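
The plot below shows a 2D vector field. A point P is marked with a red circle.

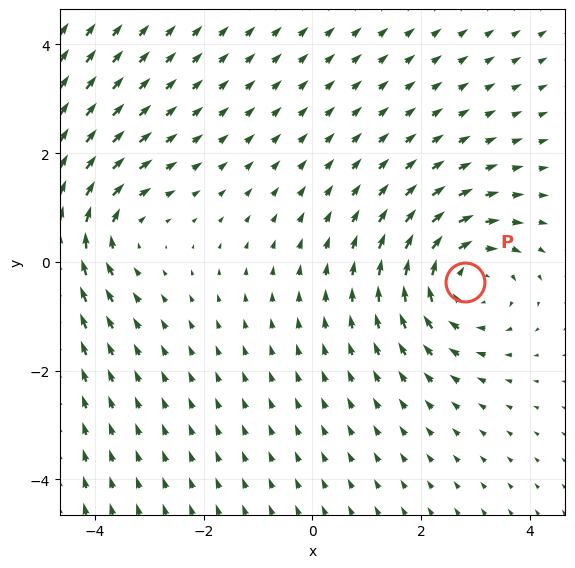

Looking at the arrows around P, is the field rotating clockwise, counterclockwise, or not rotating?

clockwise

Near P at (2.8, -0.4) the arrows circulate clockwise. The curl (z-component) there is about -3; negative curl means clockwise rotation.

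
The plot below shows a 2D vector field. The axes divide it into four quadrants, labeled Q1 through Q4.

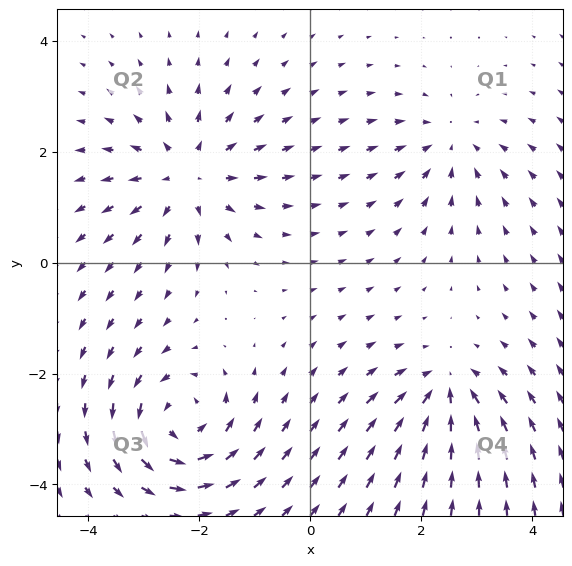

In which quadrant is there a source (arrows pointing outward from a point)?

Q2

The source sits at approximately (-2.2, 1.6), which lies in quadrant Q2. The divergence there is about +4, positive as expected for a source.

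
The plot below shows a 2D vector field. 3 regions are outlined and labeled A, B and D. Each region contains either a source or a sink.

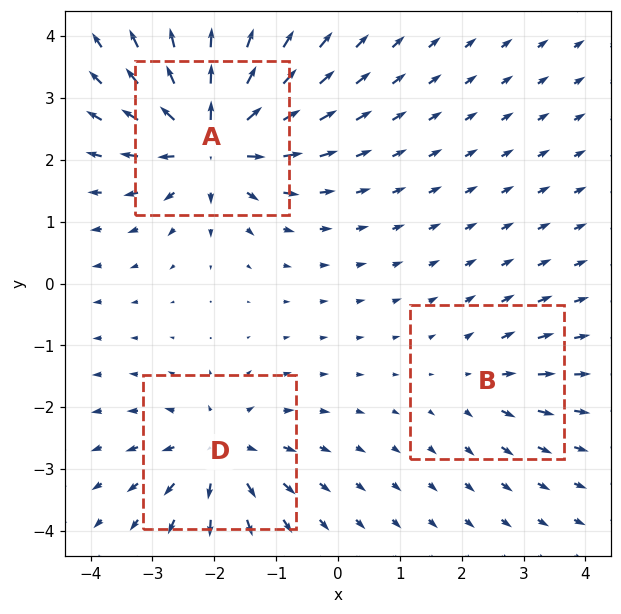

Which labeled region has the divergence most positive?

Divergence at each region's feature centre — A: about +6, B: about +2, D: about +4. Region A is most positive.

A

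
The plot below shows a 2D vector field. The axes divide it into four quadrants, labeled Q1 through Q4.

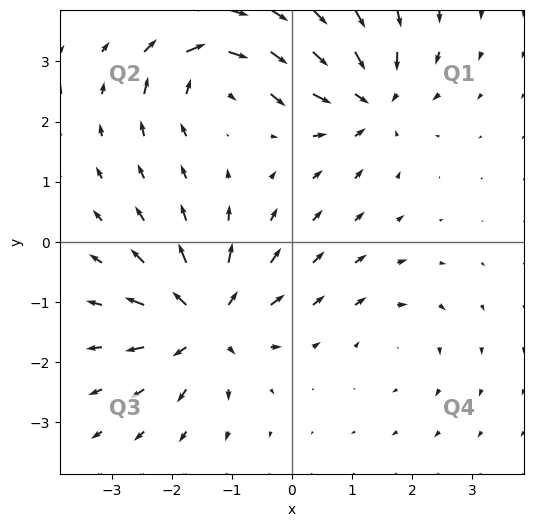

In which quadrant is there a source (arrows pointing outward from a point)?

Q3

The source sits at approximately (-1.4, -1.3), which lies in quadrant Q3. The divergence there is about +7, positive as expected for a source.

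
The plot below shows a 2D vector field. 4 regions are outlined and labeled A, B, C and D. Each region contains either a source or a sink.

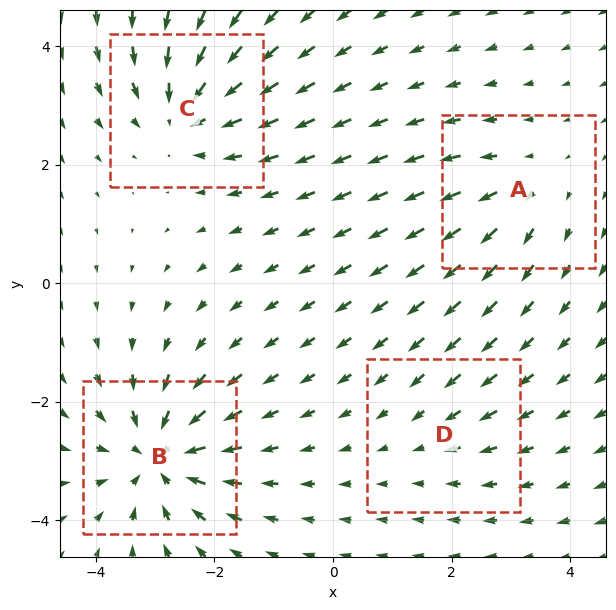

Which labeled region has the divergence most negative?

B

Divergence at each region's feature centre — A: about +3, B: about -7, C: about -5, D: about -2. Region B is most negative.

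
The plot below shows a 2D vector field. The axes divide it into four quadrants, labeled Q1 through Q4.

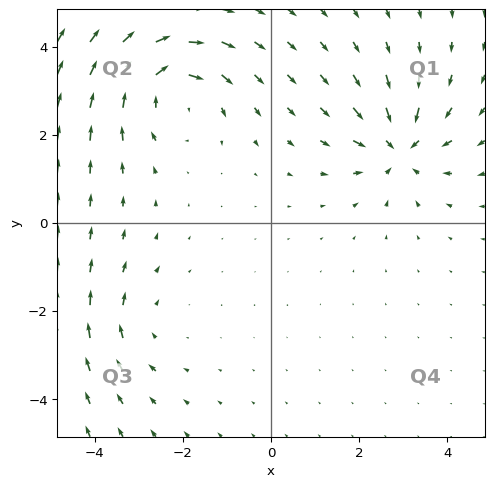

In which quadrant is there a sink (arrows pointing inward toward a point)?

Q1

The sink sits at approximately (2.9, 1.7), which lies in quadrant Q1. The divergence there is about -5, negative as expected for a sink.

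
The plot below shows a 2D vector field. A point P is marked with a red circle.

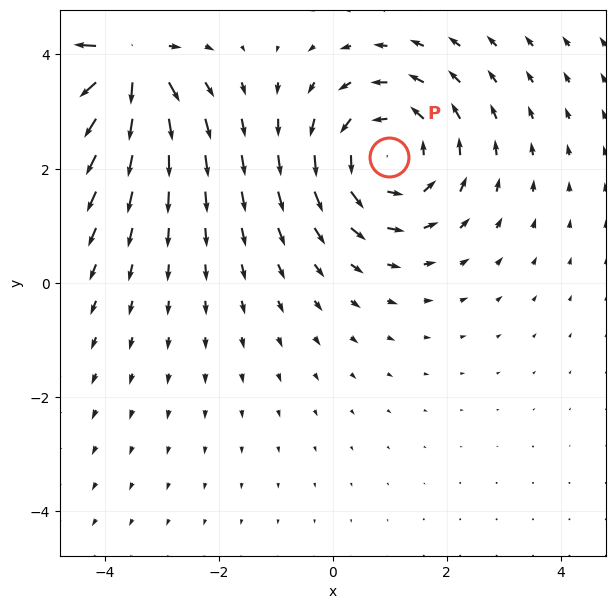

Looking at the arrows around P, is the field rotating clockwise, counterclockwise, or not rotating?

counterclockwise

Near P at (1.0, 2.2) the arrows circulate counterclockwise. The curl (z-component) there is about +4; positive curl means counterclockwise rotation.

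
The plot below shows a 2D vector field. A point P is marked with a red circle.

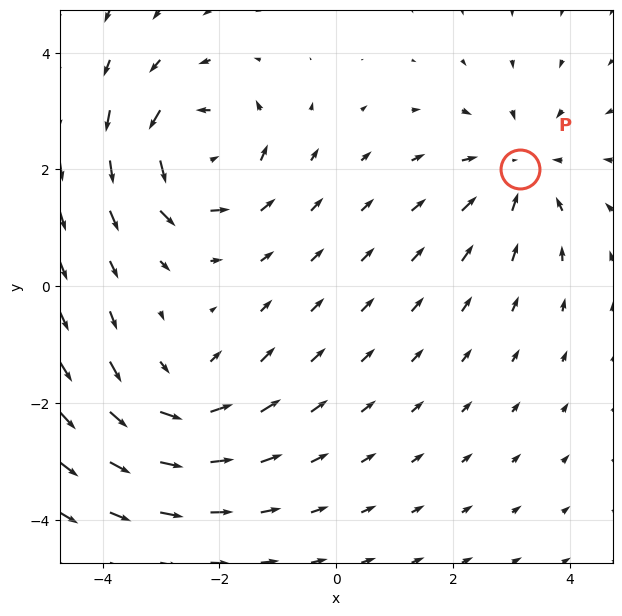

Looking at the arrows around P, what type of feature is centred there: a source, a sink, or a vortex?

At P (3.1, 2.0) the arrows converge inward. Divergence about -3, curl ≈0 — negative divergence with near-zero curl is a sink.

sink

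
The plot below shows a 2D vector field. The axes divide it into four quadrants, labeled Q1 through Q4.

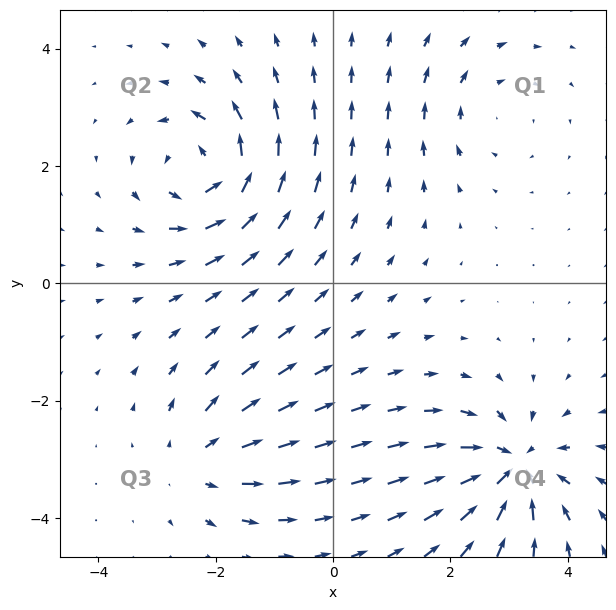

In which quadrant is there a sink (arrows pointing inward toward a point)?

The sink sits at approximately (3.1, -3.1), which lies in quadrant Q4. The divergence there is about -7, negative as expected for a sink.

Q4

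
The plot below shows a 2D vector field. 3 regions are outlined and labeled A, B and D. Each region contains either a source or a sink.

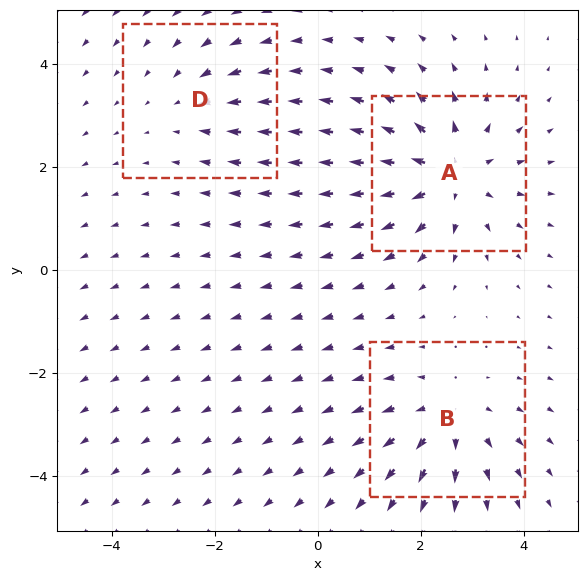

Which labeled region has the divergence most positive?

A

Divergence at each region's feature centre — A: about +4, B: about +3, D: about -2. Region A is most positive.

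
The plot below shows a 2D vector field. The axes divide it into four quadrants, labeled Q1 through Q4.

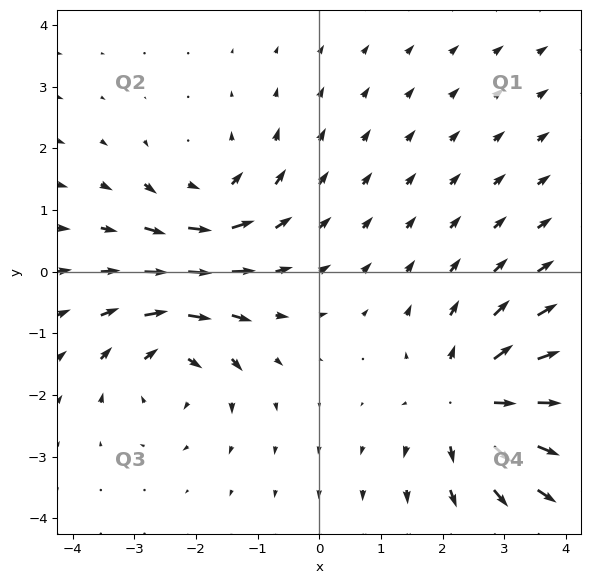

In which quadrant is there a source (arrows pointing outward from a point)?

Q4

The source sits at approximately (2.5, -2.1), which lies in quadrant Q4. The divergence there is about +5, positive as expected for a source.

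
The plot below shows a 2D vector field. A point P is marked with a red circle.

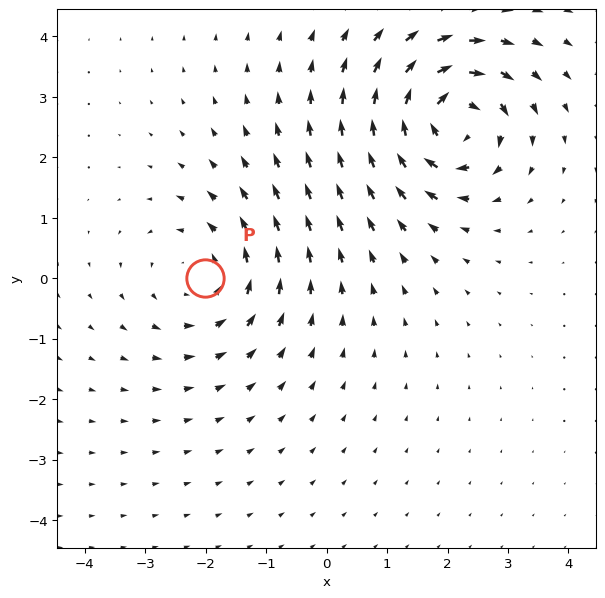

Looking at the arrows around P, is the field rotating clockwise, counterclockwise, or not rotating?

counterclockwise

Near P at (-2.0, 0.0) the arrows circulate counterclockwise. The curl (z-component) there is about +3; positive curl means counterclockwise rotation.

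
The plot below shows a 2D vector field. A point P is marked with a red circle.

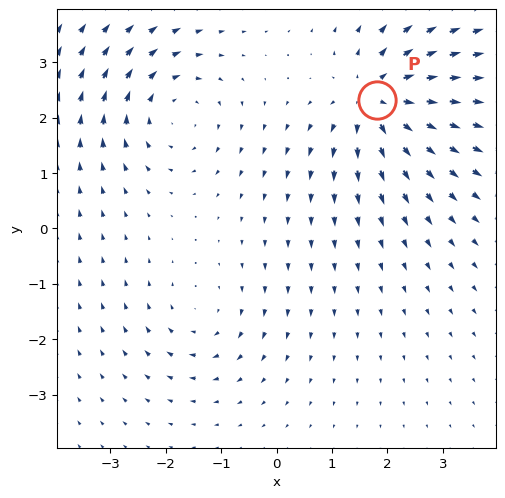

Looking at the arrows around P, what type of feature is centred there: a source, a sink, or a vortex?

At P (1.8, 2.3) the arrows spread outward. Divergence about +6, curl ≈0 — positive divergence with near-zero curl is a source.

source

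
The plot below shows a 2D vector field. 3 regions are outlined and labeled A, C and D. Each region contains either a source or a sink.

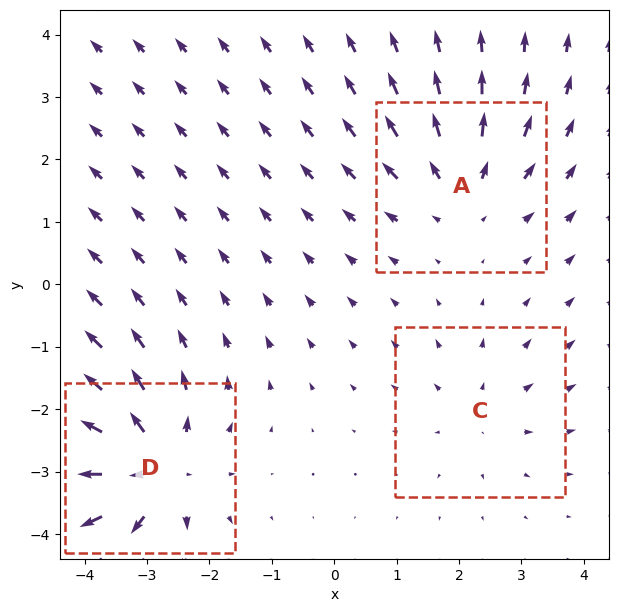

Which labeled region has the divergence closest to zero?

C

Divergence at each region's feature centre — A: about +3, C: about +2, D: about +5. Region C is closest to zero.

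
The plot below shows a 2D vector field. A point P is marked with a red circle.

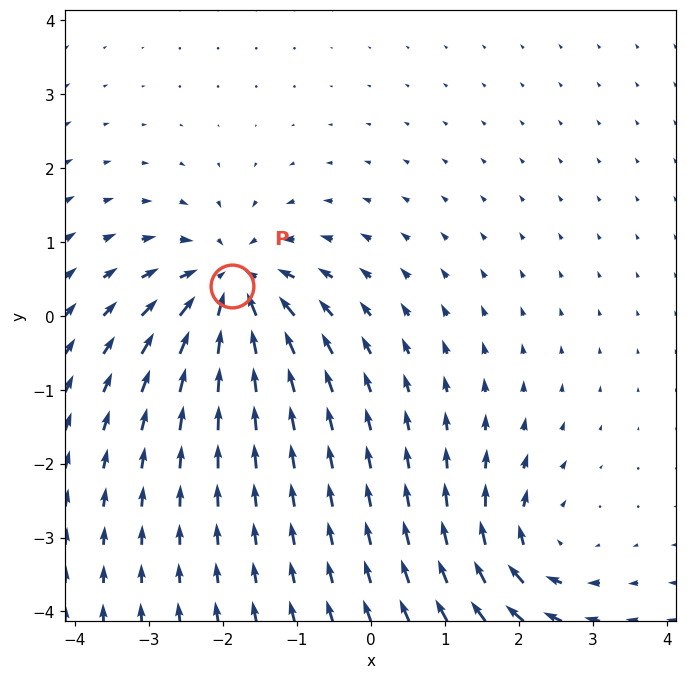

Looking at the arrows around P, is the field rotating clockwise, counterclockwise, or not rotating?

Near P at (-1.9, 0.4) the arrows show no circulation. The curl there is ≈0.

not rotating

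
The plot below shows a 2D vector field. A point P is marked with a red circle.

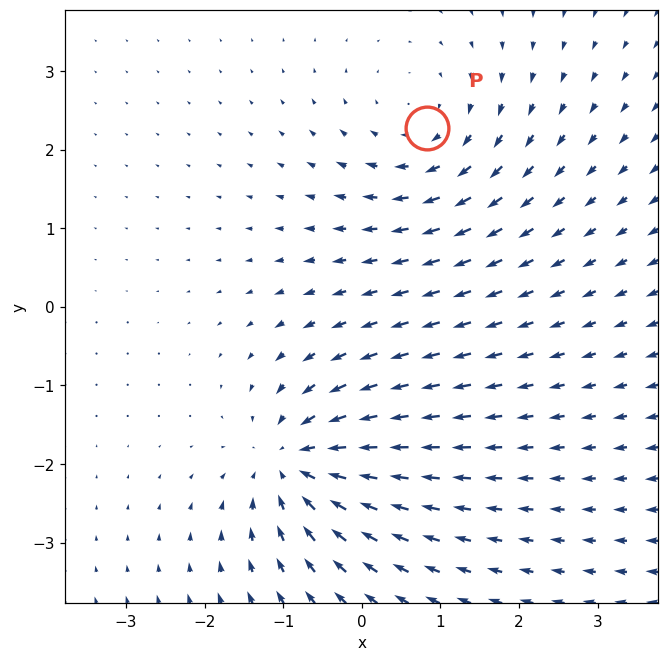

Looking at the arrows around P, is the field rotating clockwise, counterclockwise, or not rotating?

Near P at (0.8, 2.3) the arrows circulate clockwise. The curl (z-component) there is about -4; negative curl means clockwise rotation.

clockwise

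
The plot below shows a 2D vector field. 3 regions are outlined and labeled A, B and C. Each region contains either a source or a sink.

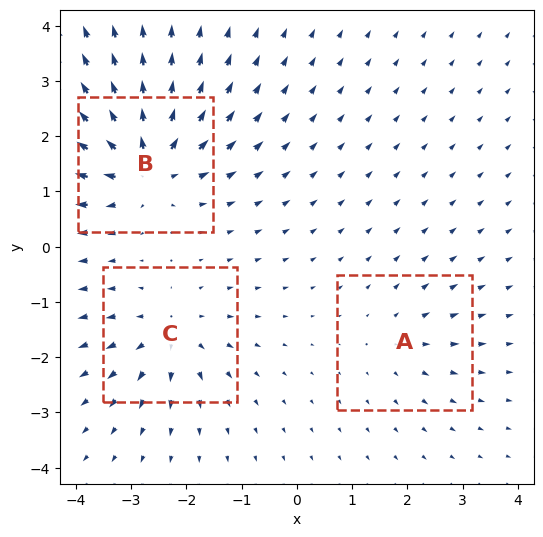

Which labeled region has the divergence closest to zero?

Divergence at each region's feature centre — A: about +2, B: about +6, C: about +4. Region A is closest to zero.

A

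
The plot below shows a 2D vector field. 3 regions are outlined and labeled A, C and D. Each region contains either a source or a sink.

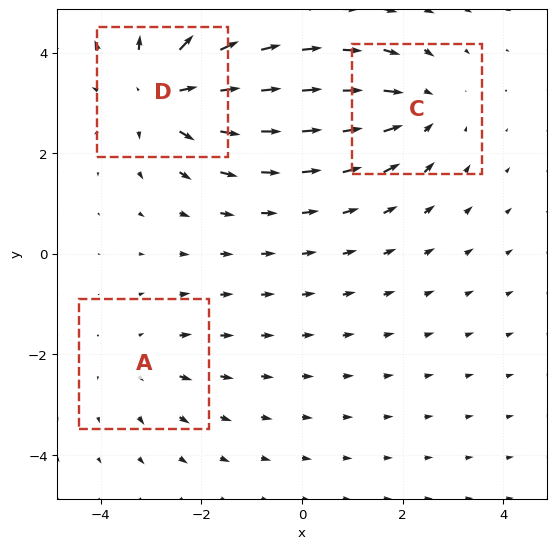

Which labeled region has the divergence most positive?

Divergence at each region's feature centre — A: about +2, C: about -3, D: about +4. Region D is most positive.

D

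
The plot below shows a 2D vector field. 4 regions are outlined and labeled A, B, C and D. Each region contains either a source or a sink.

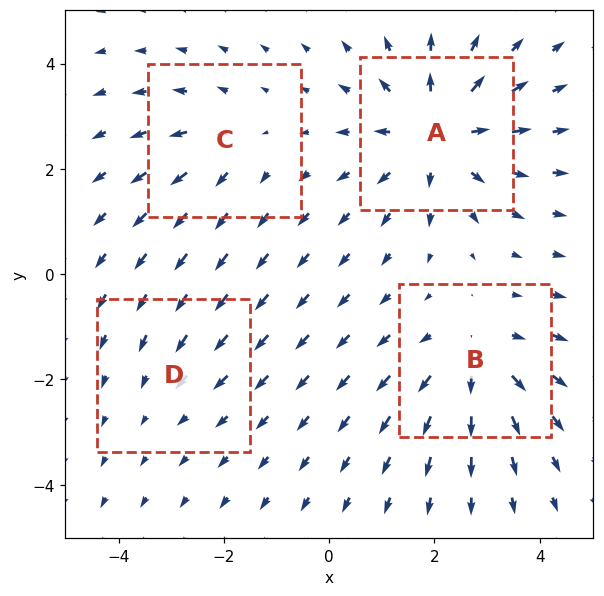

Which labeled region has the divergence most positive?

A

Divergence at each region's feature centre — A: about +7, B: about +5, C: about +3, D: about -2. Region A is most positive.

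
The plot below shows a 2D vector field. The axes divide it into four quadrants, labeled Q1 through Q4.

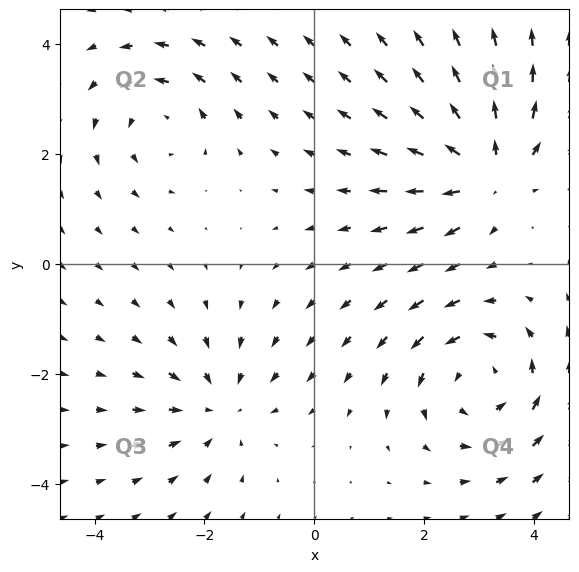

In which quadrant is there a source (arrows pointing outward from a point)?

The source sits at approximately (3.1, 1.7), which lies in quadrant Q1. The divergence there is about +5, positive as expected for a source.

Q1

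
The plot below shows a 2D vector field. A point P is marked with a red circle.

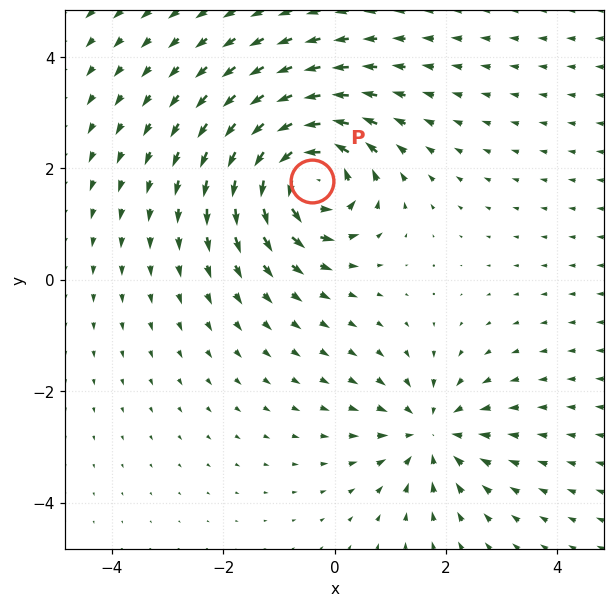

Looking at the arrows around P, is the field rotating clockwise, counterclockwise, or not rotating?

counterclockwise

Near P at (-0.4, 1.8) the arrows circulate counterclockwise. The curl (z-component) there is about +7; positive curl means counterclockwise rotation.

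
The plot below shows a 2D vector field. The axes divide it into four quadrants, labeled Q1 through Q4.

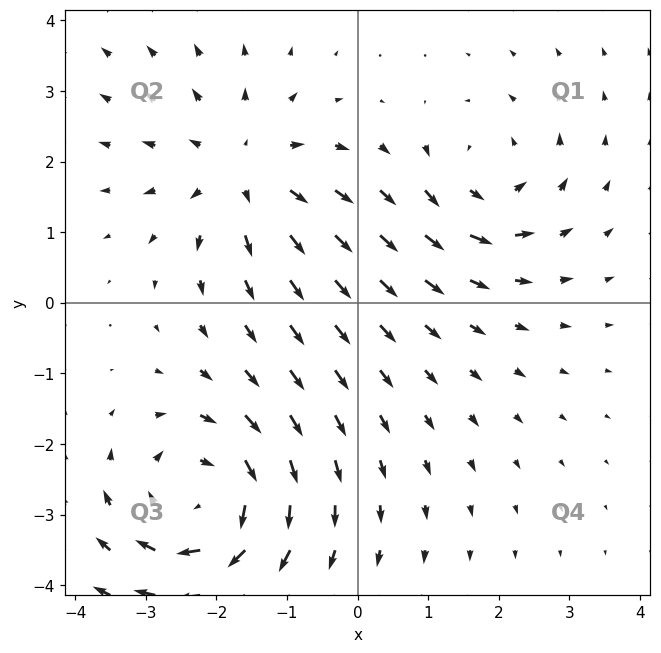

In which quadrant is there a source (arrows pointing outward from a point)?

The source sits at approximately (-1.6, 1.9), which lies in quadrant Q2. The divergence there is about +3, positive as expected for a source.

Q2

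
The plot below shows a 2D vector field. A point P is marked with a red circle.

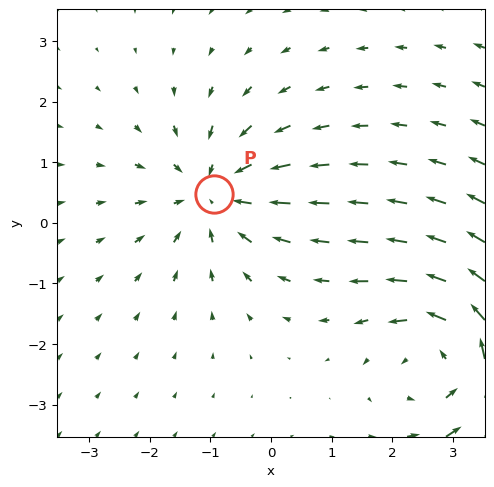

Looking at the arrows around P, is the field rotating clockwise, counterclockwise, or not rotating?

not rotating

Near P at (-0.9, 0.5) the arrows show no circulation. The curl there is ≈0.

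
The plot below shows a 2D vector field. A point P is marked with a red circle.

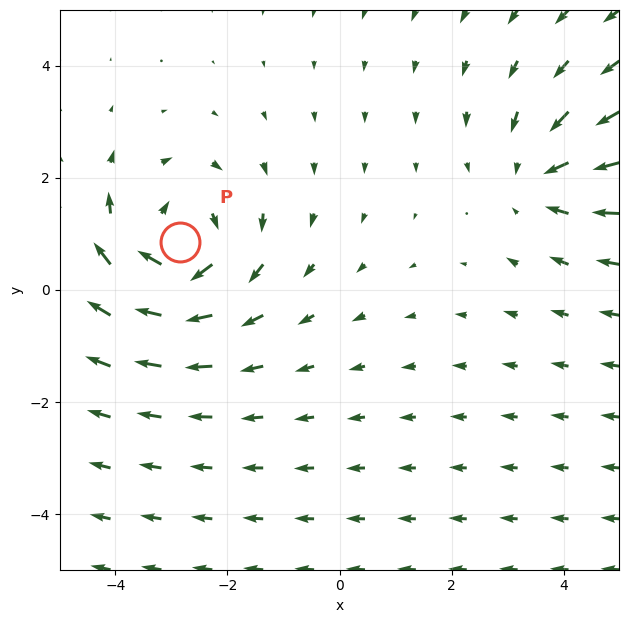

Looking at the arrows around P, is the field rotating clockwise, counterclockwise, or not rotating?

Near P at (-2.8, 0.8) the arrows circulate clockwise. The curl (z-component) there is about -4; negative curl means clockwise rotation.

clockwise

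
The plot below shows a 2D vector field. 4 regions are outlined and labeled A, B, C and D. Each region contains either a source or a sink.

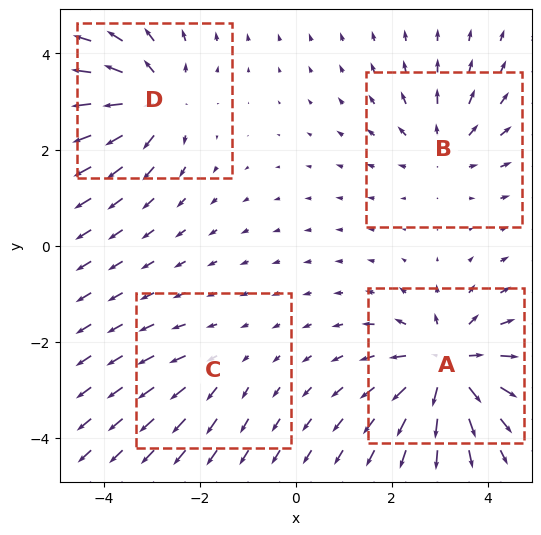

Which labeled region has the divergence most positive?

A

Divergence at each region's feature centre — A: about +7, B: about +4, C: about +2, D: about +6. Region A is most positive.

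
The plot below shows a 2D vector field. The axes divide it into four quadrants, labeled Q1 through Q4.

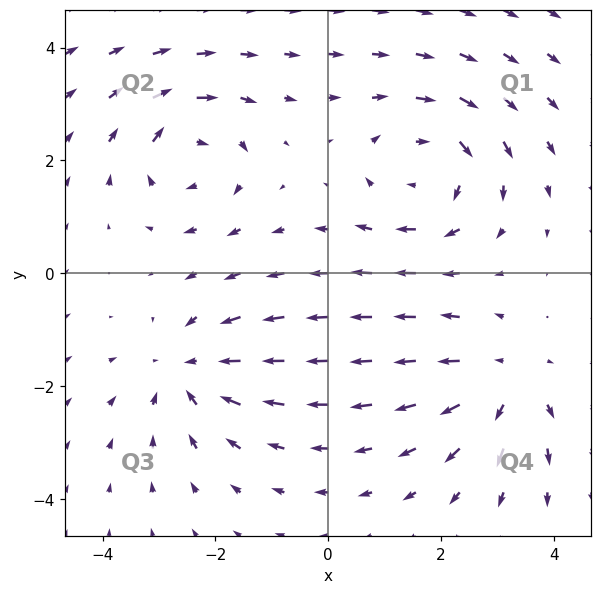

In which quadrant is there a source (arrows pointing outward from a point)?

The source sits at approximately (3.2, -1.9), which lies in quadrant Q4. The divergence there is about +3, positive as expected for a source.

Q4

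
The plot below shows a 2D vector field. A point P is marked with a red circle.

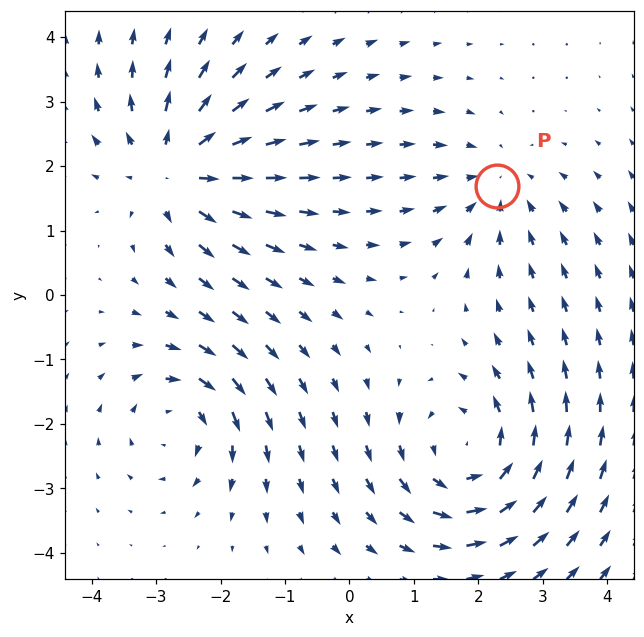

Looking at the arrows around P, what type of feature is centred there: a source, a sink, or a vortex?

At P (2.3, 1.7) the arrows converge inward. Divergence about -3, curl ≈0 — negative divergence with near-zero curl is a sink.

sink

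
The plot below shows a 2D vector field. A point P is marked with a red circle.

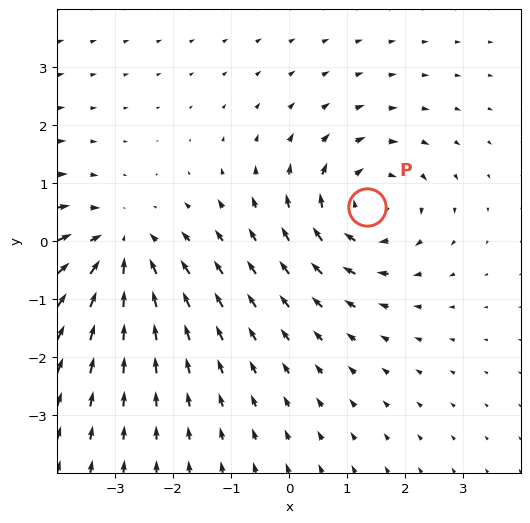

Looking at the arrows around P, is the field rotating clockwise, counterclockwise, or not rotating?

clockwise

Near P at (1.3, 0.6) the arrows circulate clockwise. The curl (z-component) there is about -4; negative curl means clockwise rotation.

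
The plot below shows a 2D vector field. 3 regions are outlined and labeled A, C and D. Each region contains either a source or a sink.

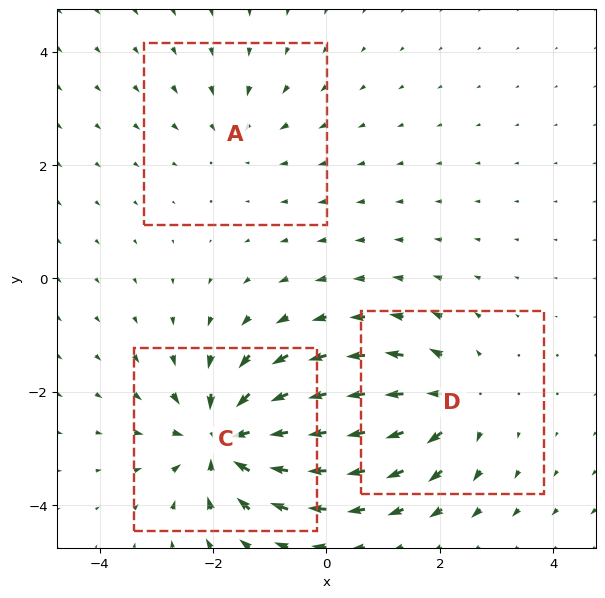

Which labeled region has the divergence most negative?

Divergence at each region's feature centre — A: about -2, C: about -6, D: about +4. Region C is most negative.

C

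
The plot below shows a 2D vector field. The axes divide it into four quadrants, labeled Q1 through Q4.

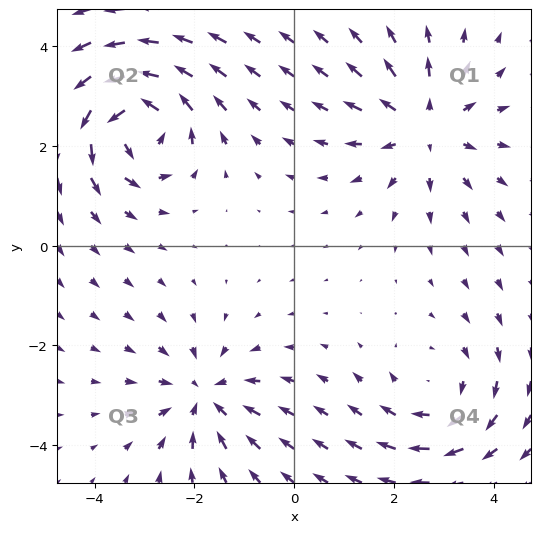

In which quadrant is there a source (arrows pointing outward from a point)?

Q1

The source sits at approximately (2.6, 2.4), which lies in quadrant Q1. The divergence there is about +4, positive as expected for a source.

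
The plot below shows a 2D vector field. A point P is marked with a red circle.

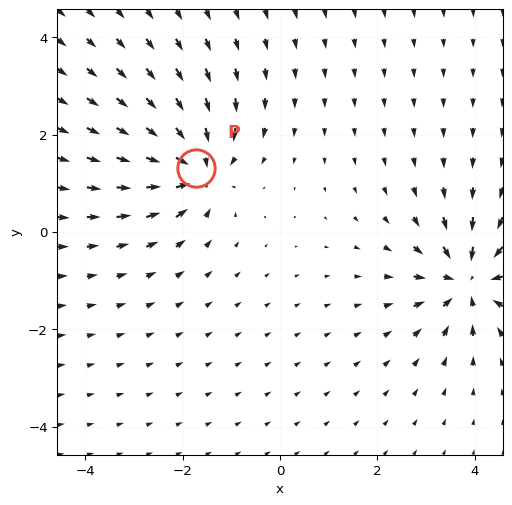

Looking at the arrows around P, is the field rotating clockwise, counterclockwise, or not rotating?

not rotating

Near P at (-1.7, 1.3) the arrows show no circulation. The curl there is ≈0.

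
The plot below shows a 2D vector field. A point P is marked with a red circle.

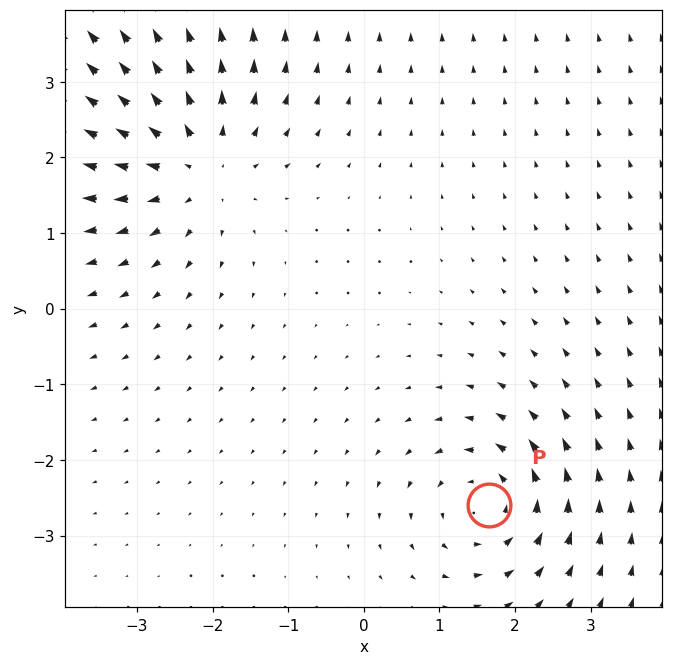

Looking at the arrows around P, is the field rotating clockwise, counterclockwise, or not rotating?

Near P at (1.7, -2.6) the arrows circulate counterclockwise. The curl (z-component) there is about +4; positive curl means counterclockwise rotation.

counterclockwise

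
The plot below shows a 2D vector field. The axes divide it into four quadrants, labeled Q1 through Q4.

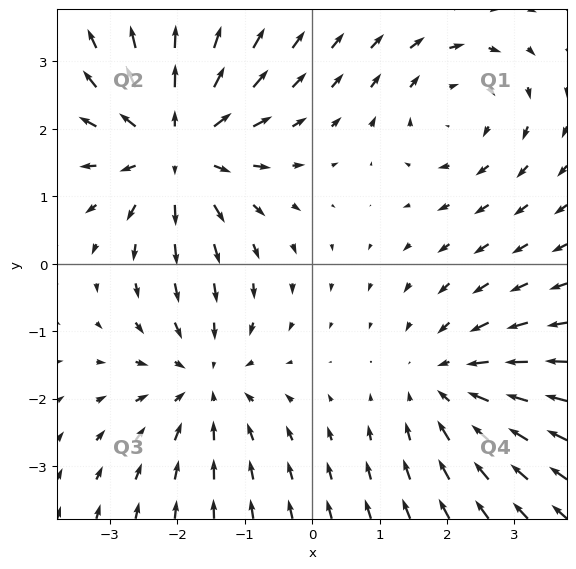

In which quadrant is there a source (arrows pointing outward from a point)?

The source sits at approximately (-2.0, 1.7), which lies in quadrant Q2. The divergence there is about +5, positive as expected for a source.

Q2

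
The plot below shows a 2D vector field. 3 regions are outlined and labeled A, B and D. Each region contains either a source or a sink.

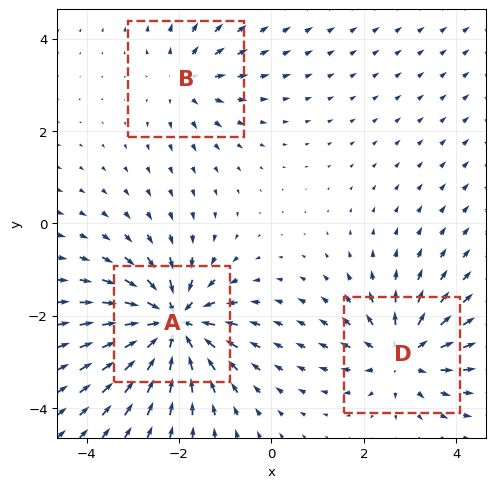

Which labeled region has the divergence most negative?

Divergence at each region's feature centre — A: about -6, B: about +3, D: about +4. Region A is most negative.

A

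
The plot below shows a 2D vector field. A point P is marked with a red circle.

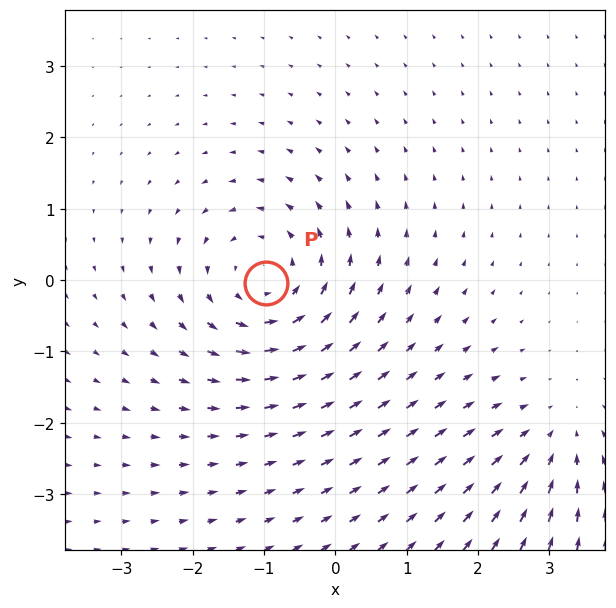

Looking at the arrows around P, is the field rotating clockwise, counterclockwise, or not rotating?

Near P at (-1.0, -0.0) the arrows circulate counterclockwise. The curl (z-component) there is about +4; positive curl means counterclockwise rotation.

counterclockwise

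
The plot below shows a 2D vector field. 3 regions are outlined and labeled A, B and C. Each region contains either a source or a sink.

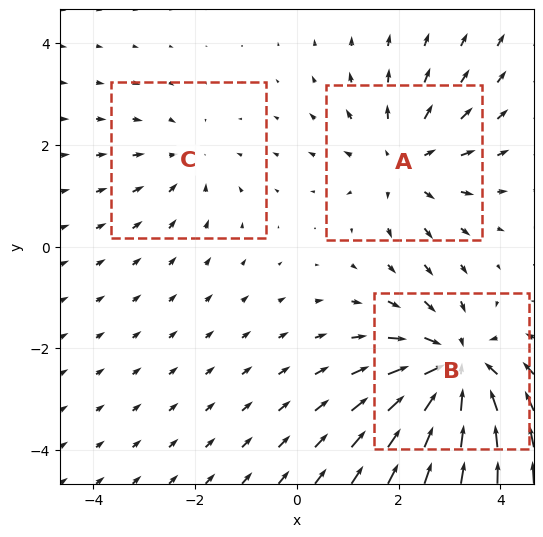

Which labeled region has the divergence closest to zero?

Divergence at each region's feature centre — A: about +3, B: about -4, C: about -2. Region C is closest to zero.

C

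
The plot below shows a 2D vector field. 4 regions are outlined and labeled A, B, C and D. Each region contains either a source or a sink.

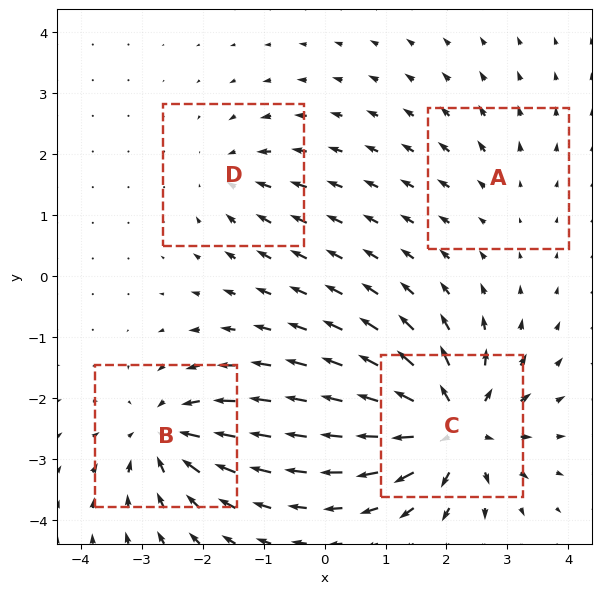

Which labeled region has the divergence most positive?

Divergence at each region's feature centre — A: about +2, B: about -6, C: about +9, D: about -4. Region C is most positive.

C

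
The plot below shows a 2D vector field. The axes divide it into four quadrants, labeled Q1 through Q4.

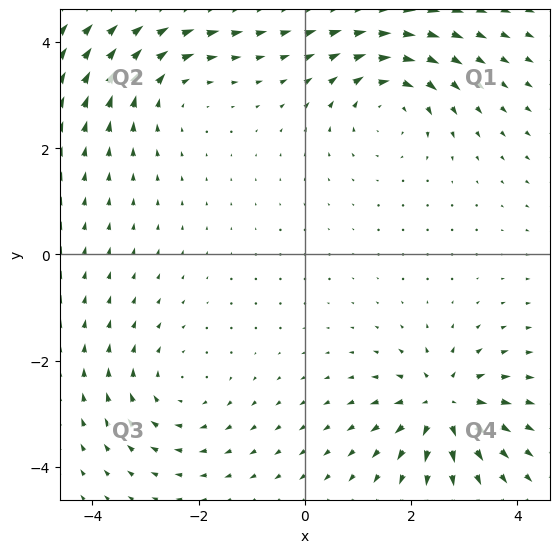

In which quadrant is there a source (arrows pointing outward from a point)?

Q4

The source sits at approximately (2.6, -2.8), which lies in quadrant Q4. The divergence there is about +6, positive as expected for a source.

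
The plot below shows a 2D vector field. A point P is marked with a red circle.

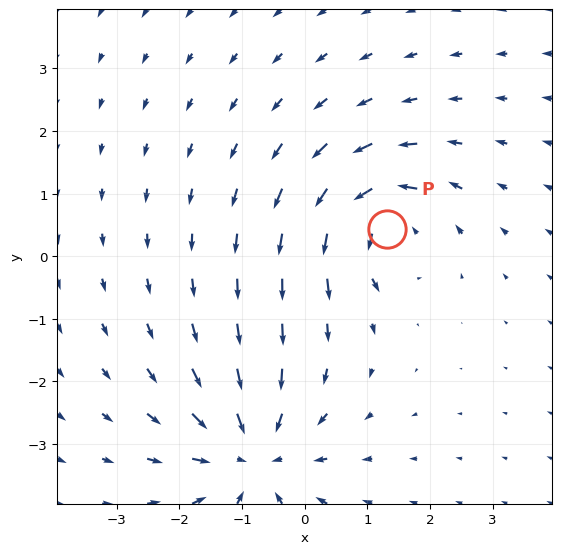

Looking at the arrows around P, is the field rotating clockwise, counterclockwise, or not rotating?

Near P at (1.3, 0.4) the arrows circulate counterclockwise. The curl (z-component) there is about +5; positive curl means counterclockwise rotation.

counterclockwise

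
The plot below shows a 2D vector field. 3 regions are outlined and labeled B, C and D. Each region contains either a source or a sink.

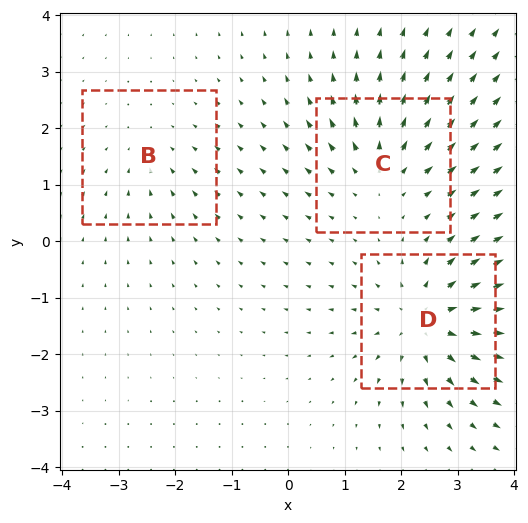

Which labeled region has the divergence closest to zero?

B

Divergence at each region's feature centre — B: about -2, C: about +4, D: about +5. Region B is closest to zero.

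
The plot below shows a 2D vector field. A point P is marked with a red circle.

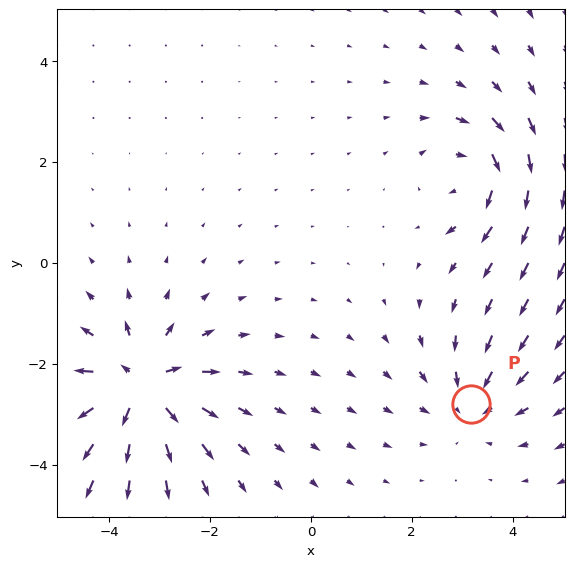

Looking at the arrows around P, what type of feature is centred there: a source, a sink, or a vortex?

At P (3.2, -2.8) the arrows converge inward. Divergence about -3, curl ≈0 — negative divergence with near-zero curl is a sink.

sink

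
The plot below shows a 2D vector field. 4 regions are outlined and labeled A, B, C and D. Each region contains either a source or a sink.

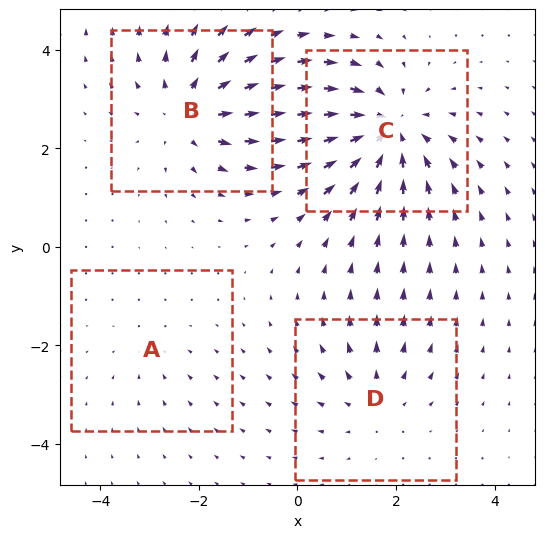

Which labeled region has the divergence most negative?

C

Divergence at each region's feature centre — A: about -2, B: about +5, C: about -6, D: about +3. Region C is most negative.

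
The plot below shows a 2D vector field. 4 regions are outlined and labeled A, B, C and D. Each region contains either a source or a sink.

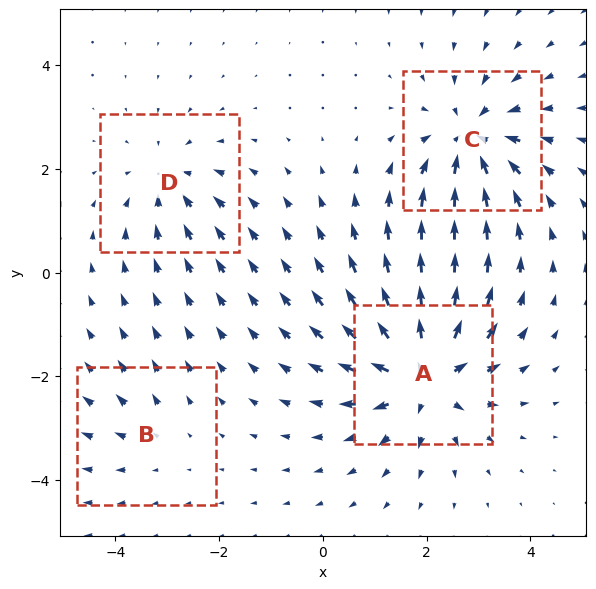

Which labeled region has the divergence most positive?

Divergence at each region's feature centre — A: about +7, B: about +2, C: about -6, D: about -4. Region A is most positive.

A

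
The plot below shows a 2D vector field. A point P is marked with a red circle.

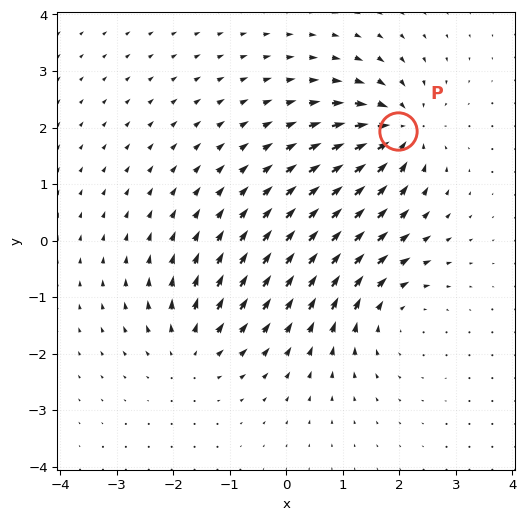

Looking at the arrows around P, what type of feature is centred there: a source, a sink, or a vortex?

sink

At P (2.0, 1.9) the arrows converge inward. Divergence about -7, curl ≈0 — negative divergence with near-zero curl is a sink.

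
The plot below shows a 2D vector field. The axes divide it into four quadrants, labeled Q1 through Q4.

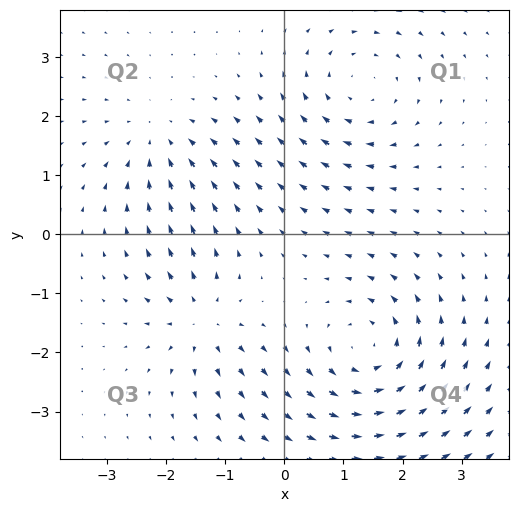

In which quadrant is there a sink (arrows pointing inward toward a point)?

The sink sits at approximately (-2.2, 1.6), which lies in quadrant Q2. The divergence there is about -3, negative as expected for a sink.

Q2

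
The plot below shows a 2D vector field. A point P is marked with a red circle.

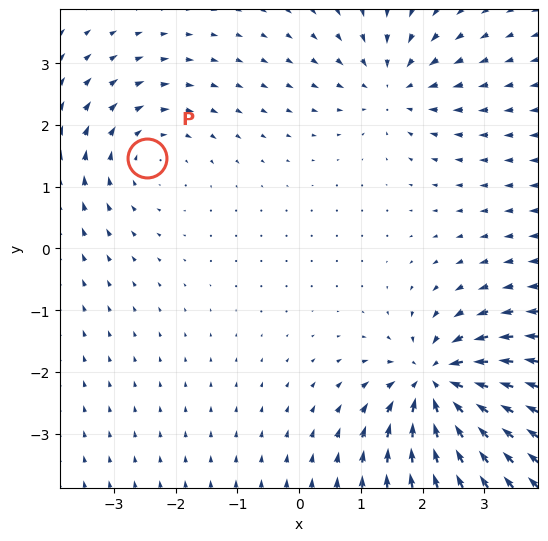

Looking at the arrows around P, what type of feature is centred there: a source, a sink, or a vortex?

At P (-2.5, 1.5) the arrows circulate clockwise. Divergence ≈0, curl about -3 — near-zero divergence with nonzero curl is a vortex.

vortex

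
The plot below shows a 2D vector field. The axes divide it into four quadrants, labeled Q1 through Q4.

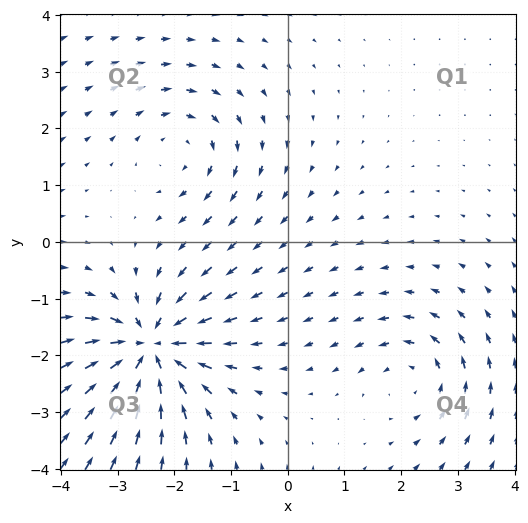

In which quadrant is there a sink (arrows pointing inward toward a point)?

The sink sits at approximately (-2.4, -1.9), which lies in quadrant Q3. The divergence there is about -6, negative as expected for a sink.

Q3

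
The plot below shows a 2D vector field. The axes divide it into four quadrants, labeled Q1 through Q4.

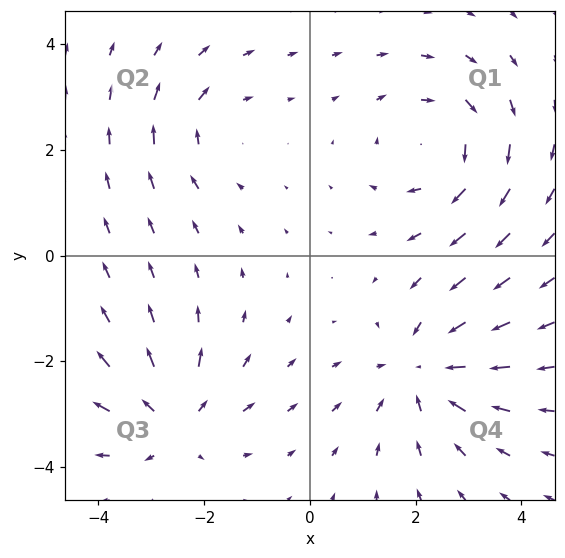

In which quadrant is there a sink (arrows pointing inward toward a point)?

Q4

The sink sits at approximately (2.1, -2.2), which lies in quadrant Q4. The divergence there is about -4, negative as expected for a sink.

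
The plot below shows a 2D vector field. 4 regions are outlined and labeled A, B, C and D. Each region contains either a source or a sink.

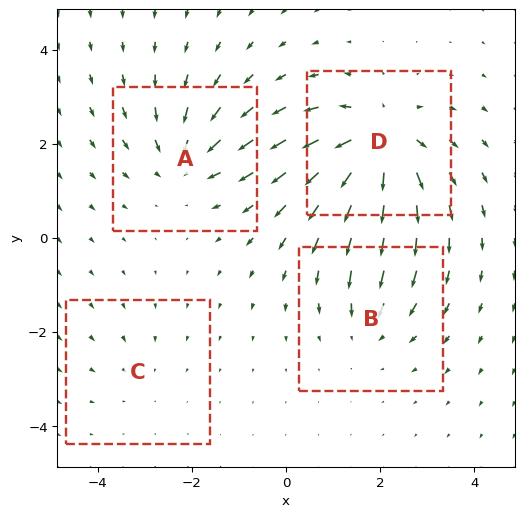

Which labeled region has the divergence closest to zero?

C

Divergence at each region's feature centre — A: about -5, B: about -3, C: about -2, D: about +7. Region C is closest to zero.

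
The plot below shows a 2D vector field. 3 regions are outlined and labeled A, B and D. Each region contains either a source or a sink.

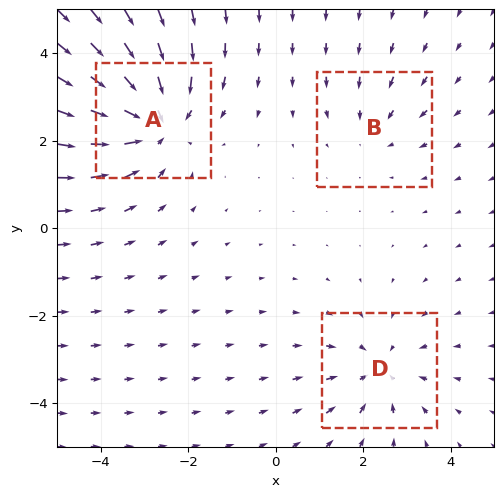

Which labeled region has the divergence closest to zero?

Divergence at each region's feature centre — A: about -4, B: about -2, D: about -3. Region B is closest to zero.

B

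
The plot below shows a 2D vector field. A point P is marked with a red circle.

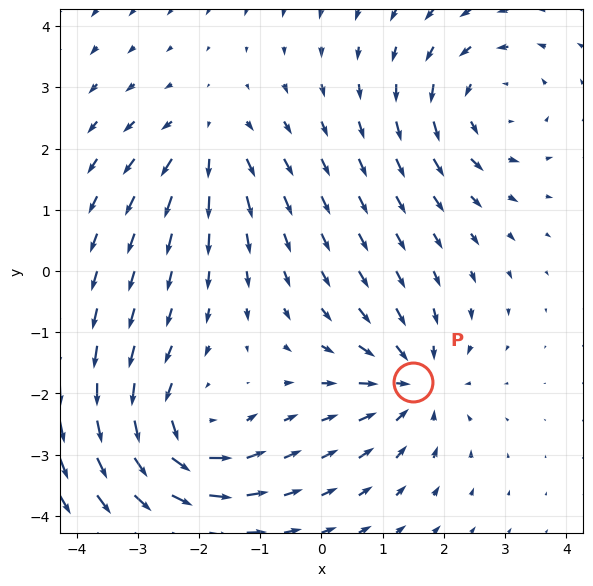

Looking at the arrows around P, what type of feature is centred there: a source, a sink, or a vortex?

At P (1.5, -1.8) the arrows converge inward. Divergence about -5, curl ≈0 — negative divergence with near-zero curl is a sink.

sink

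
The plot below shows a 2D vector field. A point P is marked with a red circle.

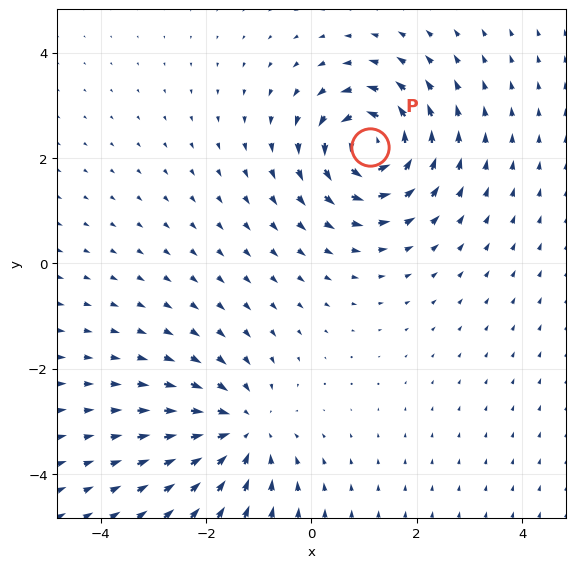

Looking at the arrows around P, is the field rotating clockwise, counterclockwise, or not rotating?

counterclockwise

Near P at (1.1, 2.2) the arrows circulate counterclockwise. The curl (z-component) there is about +7; positive curl means counterclockwise rotation.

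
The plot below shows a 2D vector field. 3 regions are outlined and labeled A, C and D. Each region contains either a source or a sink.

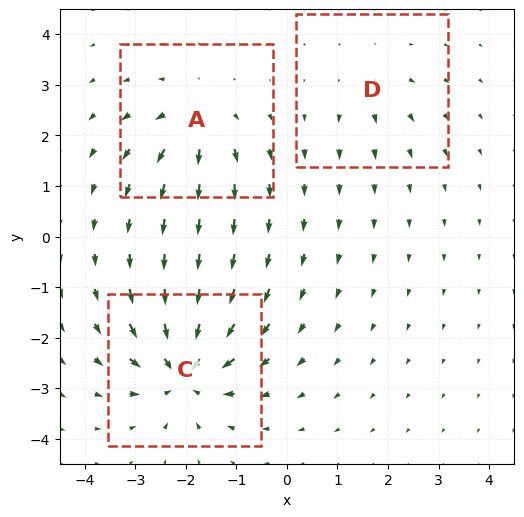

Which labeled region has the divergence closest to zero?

D

Divergence at each region's feature centre — A: about +4, C: about -6, D: about +2. Region D is closest to zero.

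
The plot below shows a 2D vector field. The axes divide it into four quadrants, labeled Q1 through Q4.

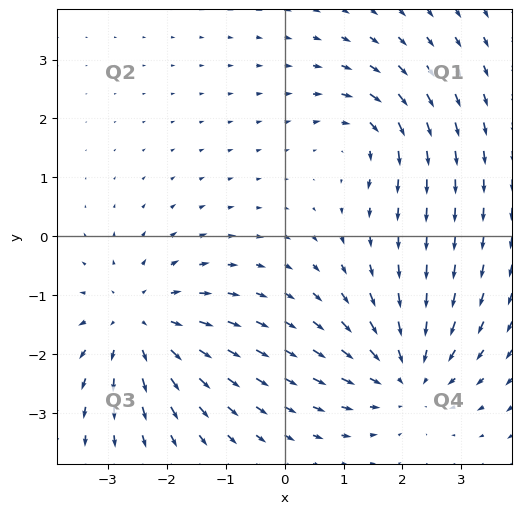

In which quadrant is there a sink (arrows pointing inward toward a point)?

The sink sits at approximately (2.1, -2.4), which lies in quadrant Q4. The divergence there is about -4, negative as expected for a sink.

Q4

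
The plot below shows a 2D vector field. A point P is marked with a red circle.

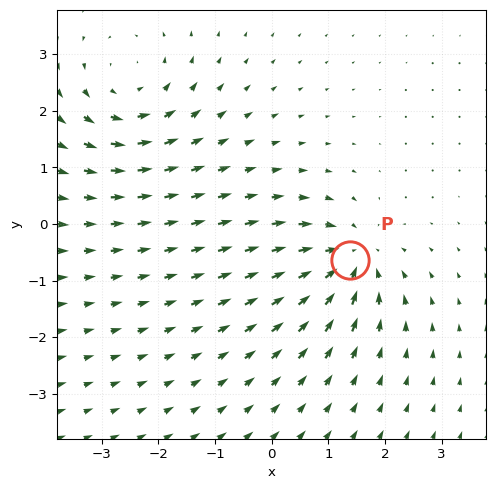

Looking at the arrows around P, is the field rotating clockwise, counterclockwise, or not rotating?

Near P at (1.4, -0.6) the arrows show no circulation. The curl there is ≈0.

not rotating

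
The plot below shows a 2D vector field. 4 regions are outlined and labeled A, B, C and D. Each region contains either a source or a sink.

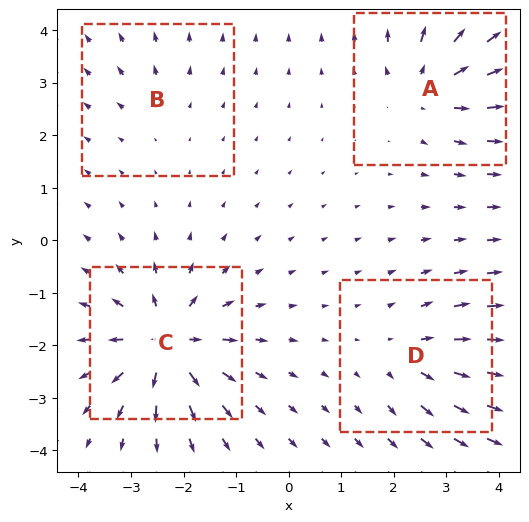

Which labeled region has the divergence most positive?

Divergence at each region's feature centre — A: about +6, B: about +2, C: about +8, D: about +4. Region C is most positive.

C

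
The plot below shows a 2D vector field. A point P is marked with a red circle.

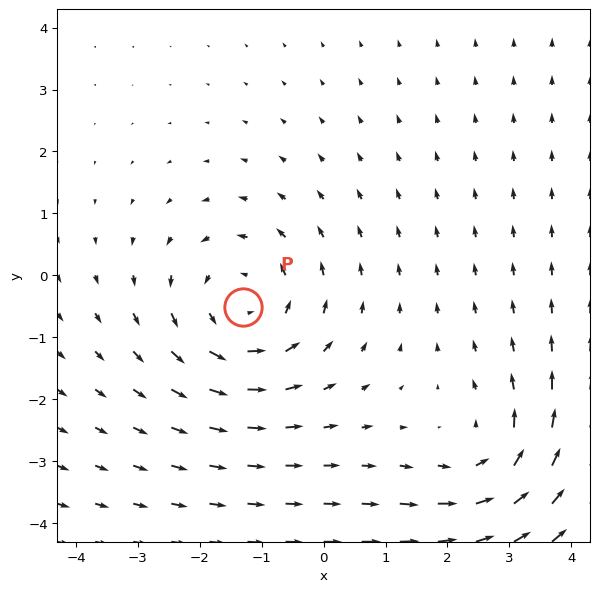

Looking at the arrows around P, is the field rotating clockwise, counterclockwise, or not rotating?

counterclockwise

Near P at (-1.3, -0.5) the arrows circulate counterclockwise. The curl (z-component) there is about +4; positive curl means counterclockwise rotation.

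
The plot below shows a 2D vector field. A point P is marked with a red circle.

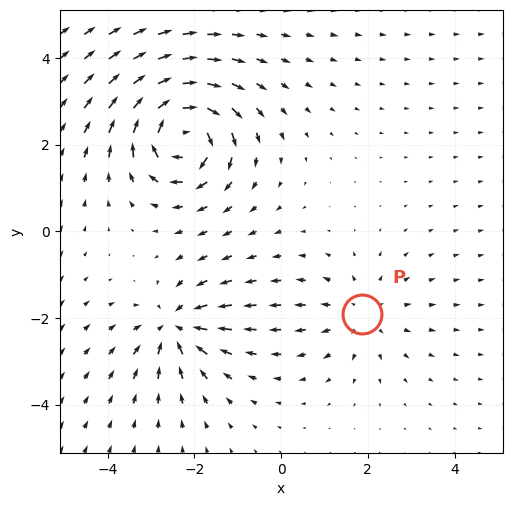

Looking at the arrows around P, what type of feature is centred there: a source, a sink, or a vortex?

At P (1.9, -1.9) the arrows spread outward. Divergence about +3, curl ≈0 — positive divergence with near-zero curl is a source.

source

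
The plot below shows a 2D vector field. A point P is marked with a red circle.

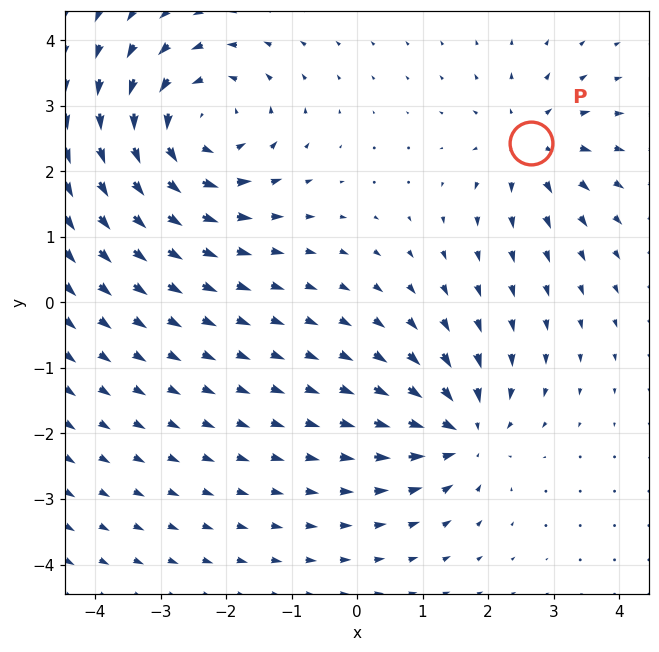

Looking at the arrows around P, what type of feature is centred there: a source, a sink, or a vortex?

At P (2.7, 2.4) the arrows spread outward. Divergence about +3, curl ≈0 — positive divergence with near-zero curl is a source.

source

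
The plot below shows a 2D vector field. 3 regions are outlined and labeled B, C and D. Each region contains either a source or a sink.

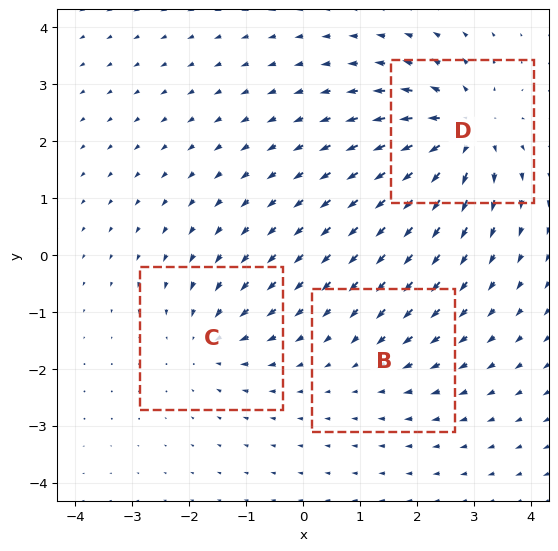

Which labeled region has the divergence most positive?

Divergence at each region's feature centre — B: about -2, C: about -3, D: about +6. Region D is most positive.

D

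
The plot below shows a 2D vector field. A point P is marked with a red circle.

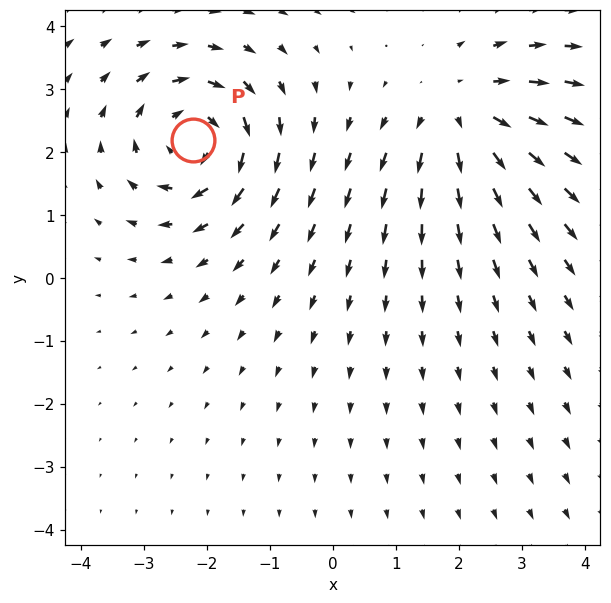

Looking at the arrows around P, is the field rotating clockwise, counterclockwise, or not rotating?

Near P at (-2.2, 2.2) the arrows circulate clockwise. The curl (z-component) there is about -5; negative curl means clockwise rotation.

clockwise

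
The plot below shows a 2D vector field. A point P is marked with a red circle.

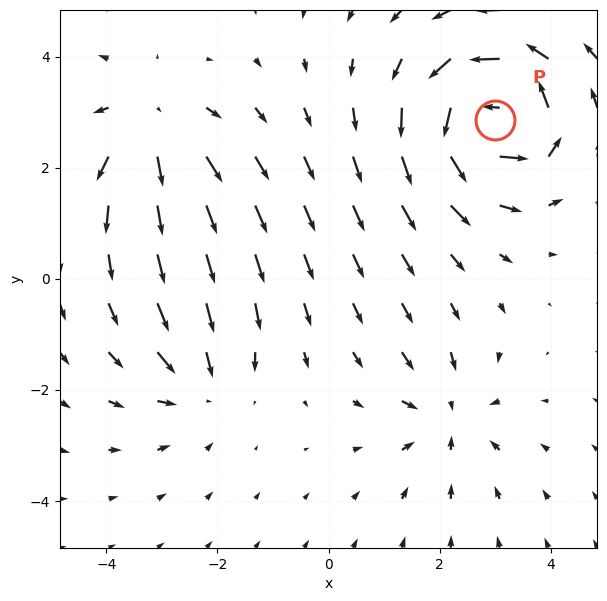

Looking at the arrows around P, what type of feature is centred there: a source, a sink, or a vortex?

At P (3.0, 2.9) the arrows circulate counterclockwise. Divergence ≈0, curl about +7 — near-zero divergence with nonzero curl is a vortex.

vortex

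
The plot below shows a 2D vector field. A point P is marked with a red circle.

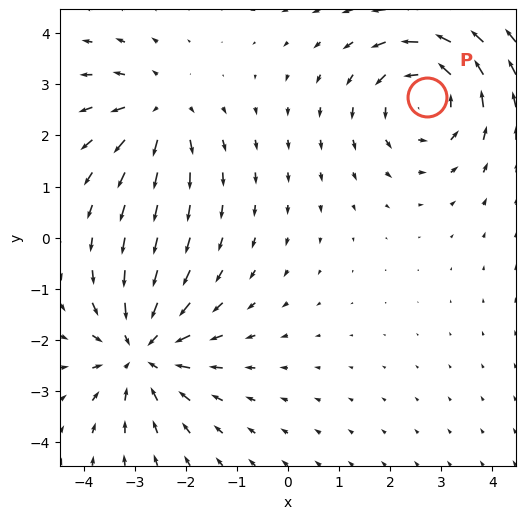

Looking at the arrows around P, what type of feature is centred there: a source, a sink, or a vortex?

At P (2.7, 2.7) the arrows circulate counterclockwise. Divergence ≈0, curl about +4 — near-zero divergence with nonzero curl is a vortex.

vortex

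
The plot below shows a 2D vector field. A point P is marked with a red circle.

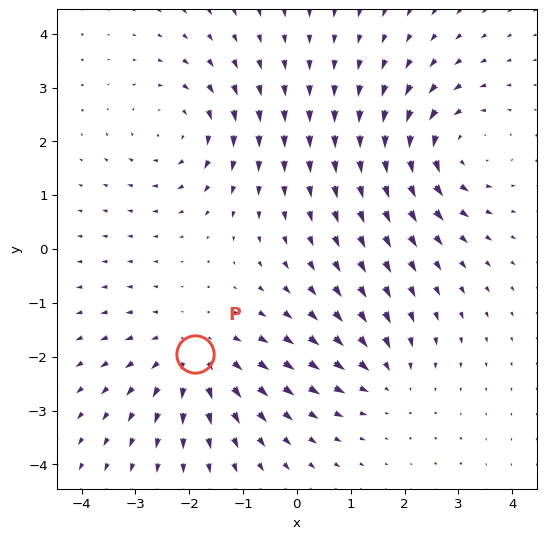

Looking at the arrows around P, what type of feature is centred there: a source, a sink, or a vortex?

At P (-1.9, -1.9) the arrows spread outward. Divergence about +4, curl ≈0 — positive divergence with near-zero curl is a source.

source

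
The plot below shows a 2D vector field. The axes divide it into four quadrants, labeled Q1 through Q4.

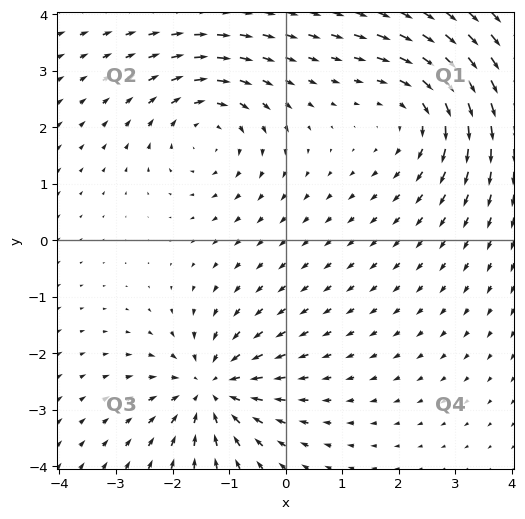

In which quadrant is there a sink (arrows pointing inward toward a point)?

Q3

The sink sits at approximately (-1.3, -2.6), which lies in quadrant Q3. The divergence there is about -6, negative as expected for a sink.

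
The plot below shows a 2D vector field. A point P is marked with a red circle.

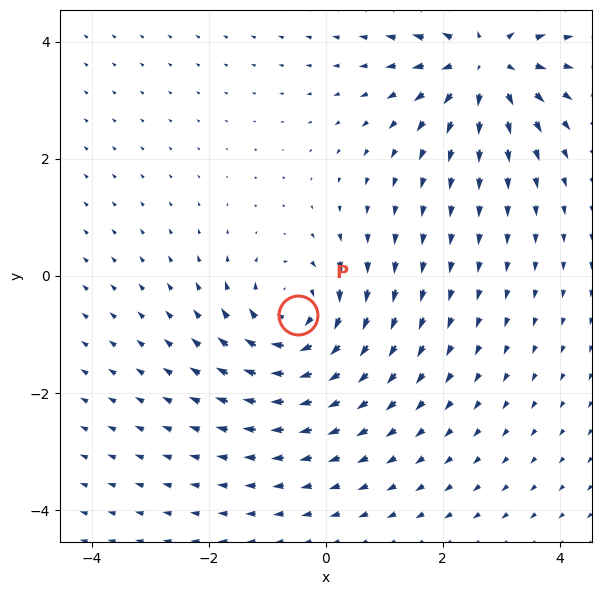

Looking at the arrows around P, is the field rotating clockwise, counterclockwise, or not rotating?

clockwise

Near P at (-0.5, -0.7) the arrows circulate clockwise. The curl (z-component) there is about -4; negative curl means clockwise rotation.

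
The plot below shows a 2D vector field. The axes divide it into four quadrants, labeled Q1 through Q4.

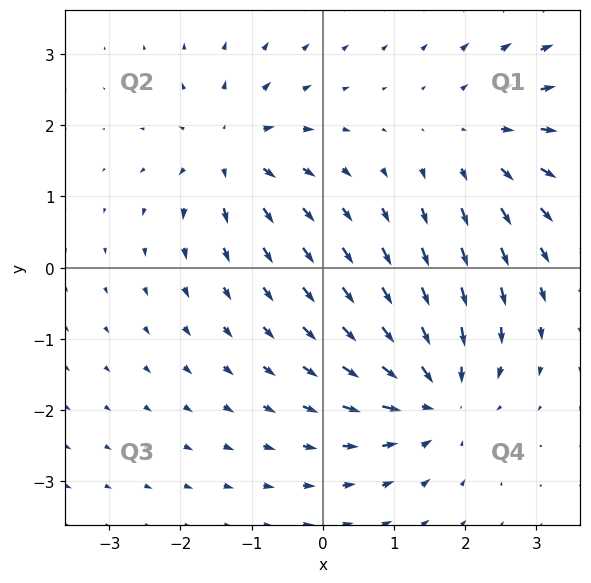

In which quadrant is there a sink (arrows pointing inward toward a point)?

Q4

The sink sits at approximately (1.6, -1.8), which lies in quadrant Q4. The divergence there is about -5, negative as expected for a sink.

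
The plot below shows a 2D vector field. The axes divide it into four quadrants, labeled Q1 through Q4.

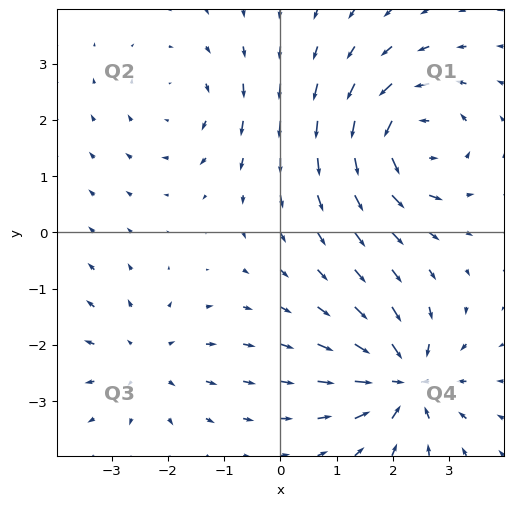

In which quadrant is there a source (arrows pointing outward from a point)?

Q3

The source sits at approximately (-2.4, -2.3), which lies in quadrant Q3. The divergence there is about +3, positive as expected for a source.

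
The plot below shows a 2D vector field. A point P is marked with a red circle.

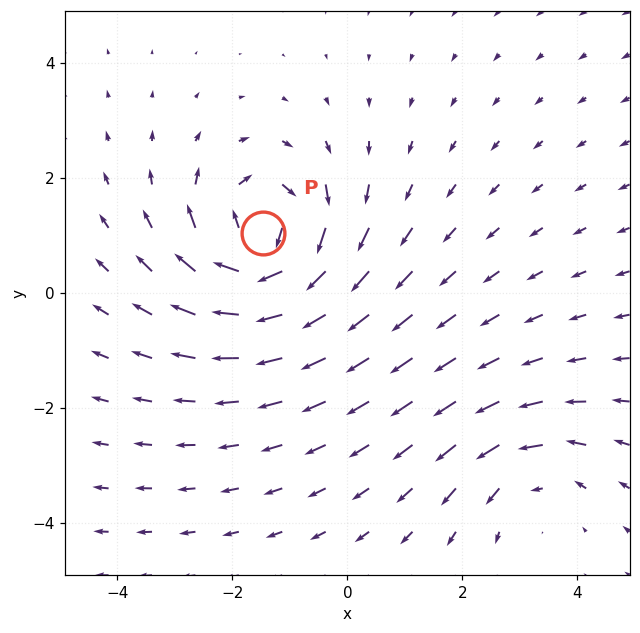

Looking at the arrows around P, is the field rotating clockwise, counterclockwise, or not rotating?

Near P at (-1.5, 1.0) the arrows circulate clockwise. The curl (z-component) there is about -6; negative curl means clockwise rotation.

clockwise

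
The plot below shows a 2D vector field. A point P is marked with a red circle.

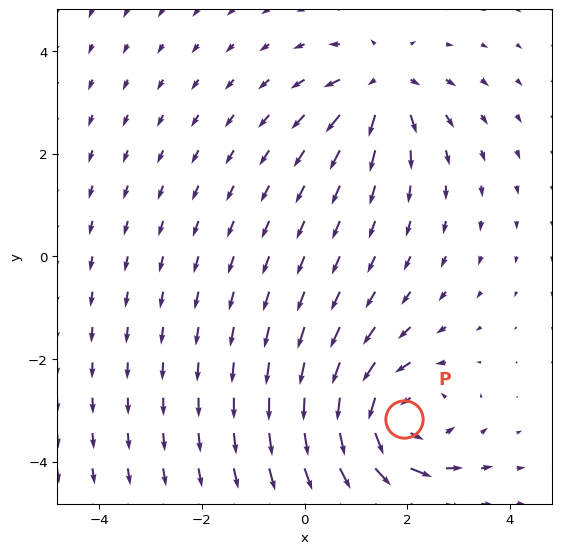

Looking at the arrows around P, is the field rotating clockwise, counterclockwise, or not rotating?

Near P at (1.9, -3.2) the arrows circulate counterclockwise. The curl (z-component) there is about +5; positive curl means counterclockwise rotation.

counterclockwise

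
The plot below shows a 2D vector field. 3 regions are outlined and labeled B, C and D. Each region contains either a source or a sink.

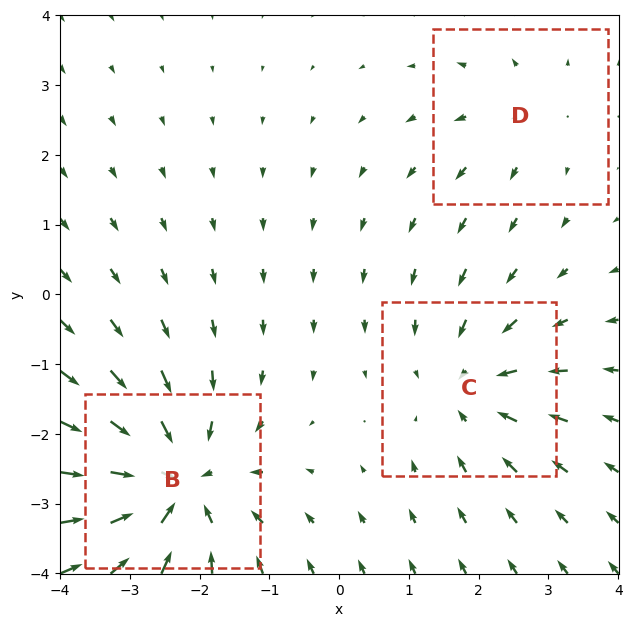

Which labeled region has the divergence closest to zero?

D

Divergence at each region's feature centre — B: about -5, C: about -3, D: about +2. Region D is closest to zero.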